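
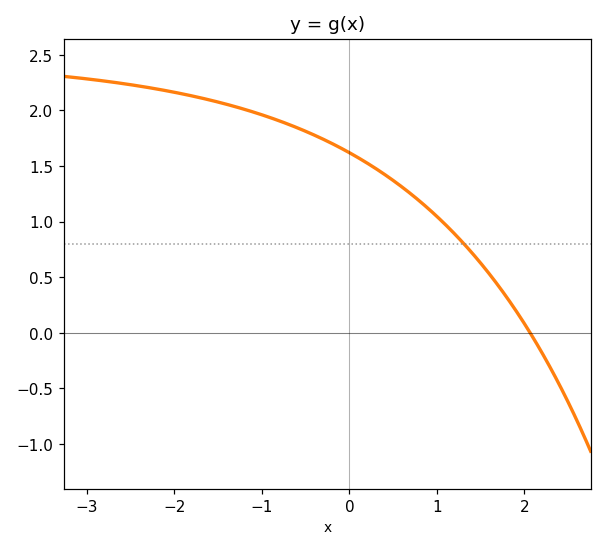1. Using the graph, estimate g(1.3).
0.8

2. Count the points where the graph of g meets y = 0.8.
1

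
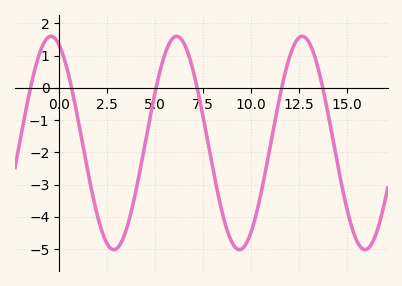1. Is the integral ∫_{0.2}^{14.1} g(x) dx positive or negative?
negative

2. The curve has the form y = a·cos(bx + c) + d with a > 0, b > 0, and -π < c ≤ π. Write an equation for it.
y = 3.31cos(0.96x + 0.41) - 1.71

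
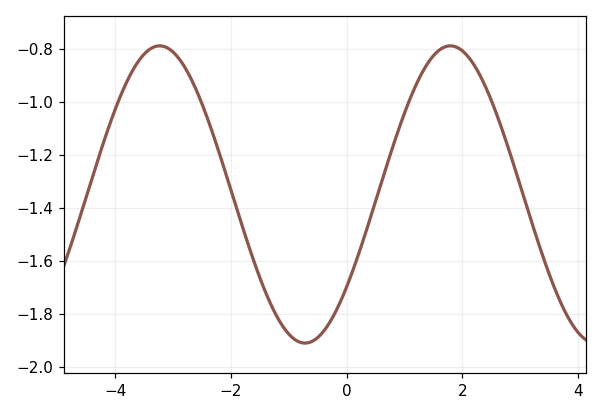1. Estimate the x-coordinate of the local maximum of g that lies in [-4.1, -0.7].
-3.23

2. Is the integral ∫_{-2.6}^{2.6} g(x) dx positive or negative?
negative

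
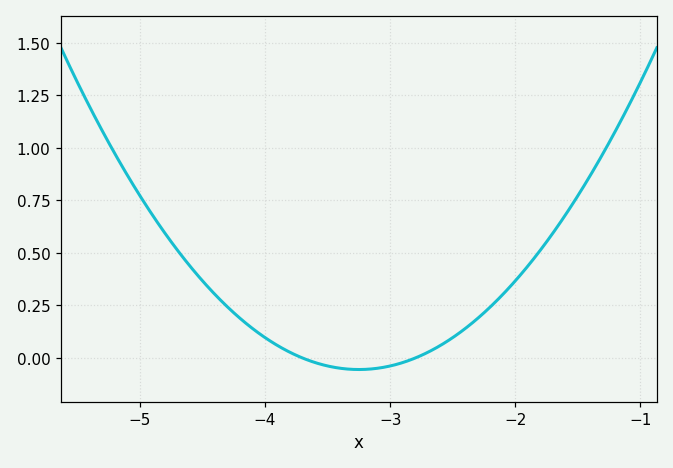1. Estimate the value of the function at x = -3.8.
0.027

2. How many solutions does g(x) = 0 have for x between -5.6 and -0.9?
2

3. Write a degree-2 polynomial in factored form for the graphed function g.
y = 0.27(x + 3.7)(x + 2.8)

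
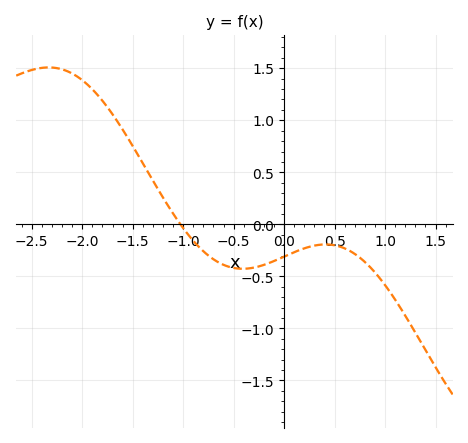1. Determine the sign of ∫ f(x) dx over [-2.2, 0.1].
positive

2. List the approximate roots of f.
-1.03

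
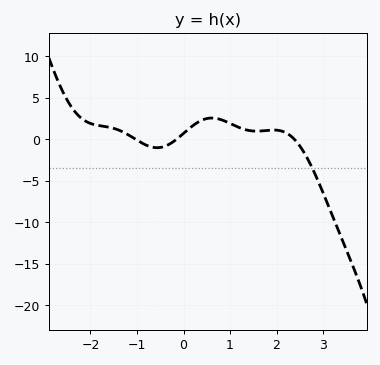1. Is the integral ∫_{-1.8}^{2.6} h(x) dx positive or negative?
positive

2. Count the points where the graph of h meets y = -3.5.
1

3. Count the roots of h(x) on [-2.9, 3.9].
3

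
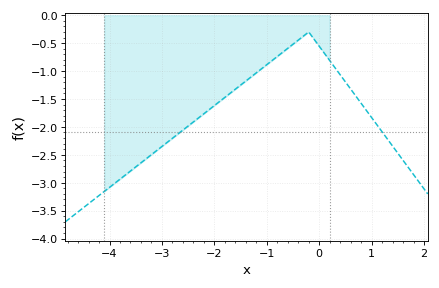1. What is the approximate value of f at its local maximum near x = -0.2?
-0.3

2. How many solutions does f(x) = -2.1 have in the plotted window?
2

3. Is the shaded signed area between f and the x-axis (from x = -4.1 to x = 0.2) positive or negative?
negative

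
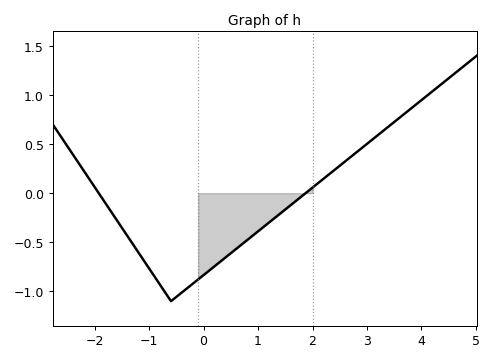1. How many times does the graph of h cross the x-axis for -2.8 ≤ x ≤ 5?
2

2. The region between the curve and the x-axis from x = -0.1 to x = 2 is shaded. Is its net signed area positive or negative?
negative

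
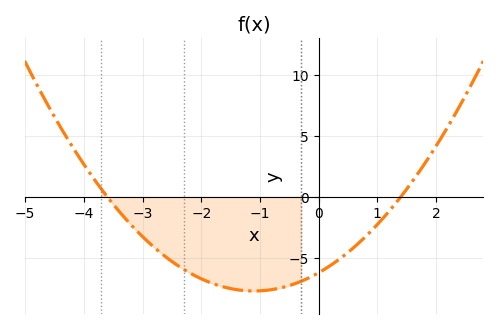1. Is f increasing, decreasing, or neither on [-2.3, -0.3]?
neither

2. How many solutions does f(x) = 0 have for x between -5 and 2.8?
2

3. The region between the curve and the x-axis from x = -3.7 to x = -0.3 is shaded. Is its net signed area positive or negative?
negative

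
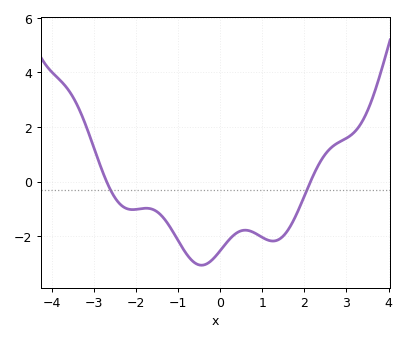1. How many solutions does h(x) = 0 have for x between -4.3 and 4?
2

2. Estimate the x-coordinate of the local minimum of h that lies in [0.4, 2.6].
1.2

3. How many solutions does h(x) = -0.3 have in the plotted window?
2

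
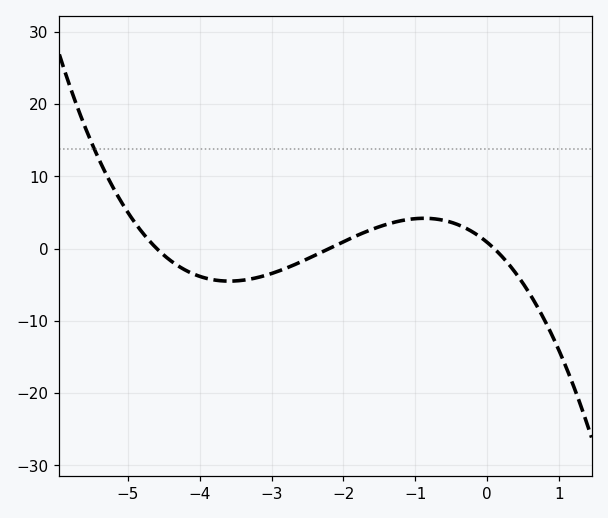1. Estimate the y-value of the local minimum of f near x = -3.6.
-5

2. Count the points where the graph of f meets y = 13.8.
1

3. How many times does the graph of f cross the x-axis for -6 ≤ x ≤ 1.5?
3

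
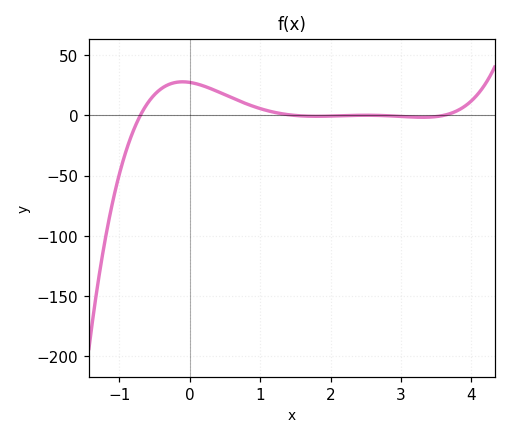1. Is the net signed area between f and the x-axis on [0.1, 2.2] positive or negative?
positive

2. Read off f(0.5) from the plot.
15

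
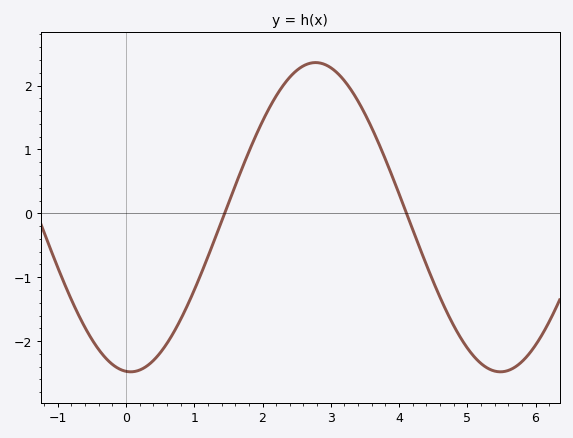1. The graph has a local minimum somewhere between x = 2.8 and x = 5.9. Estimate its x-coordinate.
5.4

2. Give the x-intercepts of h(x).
1.4, 4.2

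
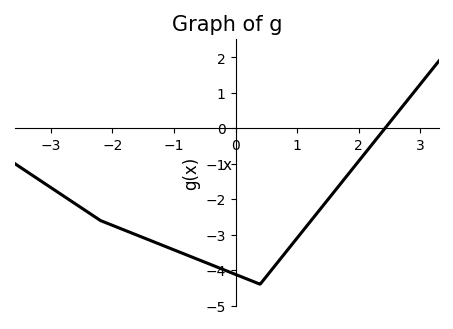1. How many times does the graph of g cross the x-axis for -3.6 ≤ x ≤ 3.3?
1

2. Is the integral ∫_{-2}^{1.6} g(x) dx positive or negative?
negative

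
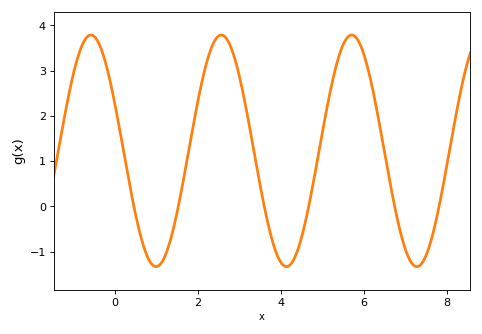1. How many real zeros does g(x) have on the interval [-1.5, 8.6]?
6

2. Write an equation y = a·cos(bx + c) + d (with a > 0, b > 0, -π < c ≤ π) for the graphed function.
y = 2.56cos(2x + 1.15) + 1.23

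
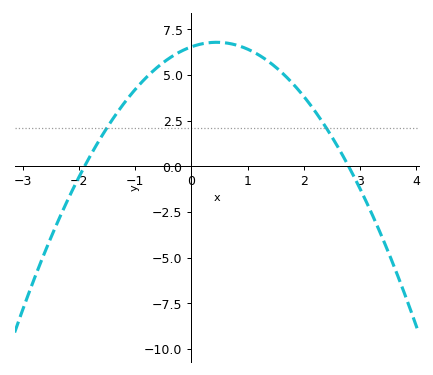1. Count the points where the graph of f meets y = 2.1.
2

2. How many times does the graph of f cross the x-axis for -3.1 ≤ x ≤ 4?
2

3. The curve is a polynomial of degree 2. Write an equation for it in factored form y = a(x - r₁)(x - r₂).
y = -1.23(x + 1.9)(x - 2.8)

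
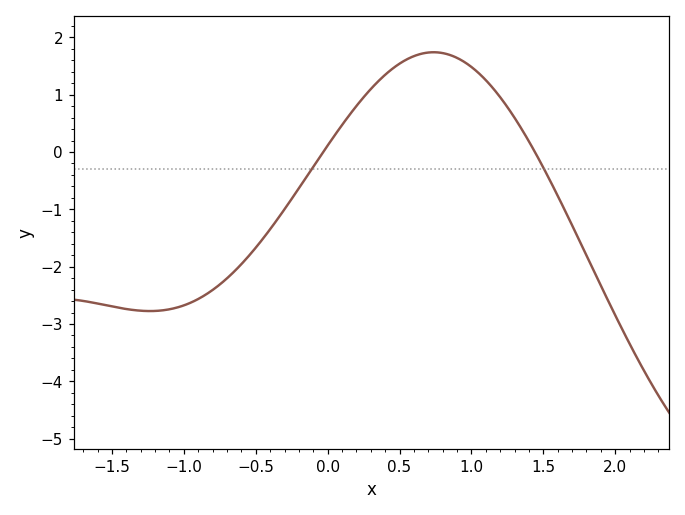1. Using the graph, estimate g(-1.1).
-2.74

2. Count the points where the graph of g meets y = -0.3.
2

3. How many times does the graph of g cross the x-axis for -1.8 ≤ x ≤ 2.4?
2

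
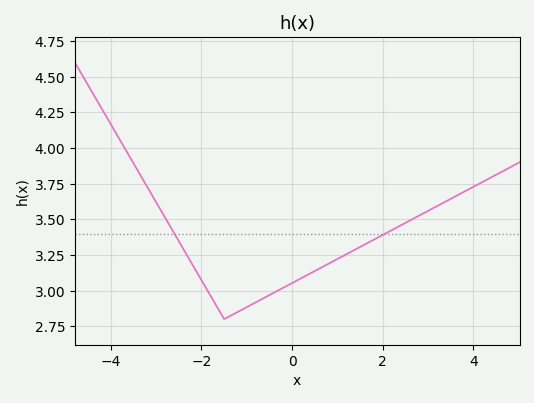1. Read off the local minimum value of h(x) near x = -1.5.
2.8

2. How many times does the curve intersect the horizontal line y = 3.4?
2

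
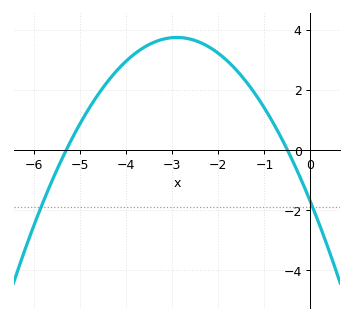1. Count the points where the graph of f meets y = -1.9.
2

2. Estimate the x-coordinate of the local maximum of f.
-2.9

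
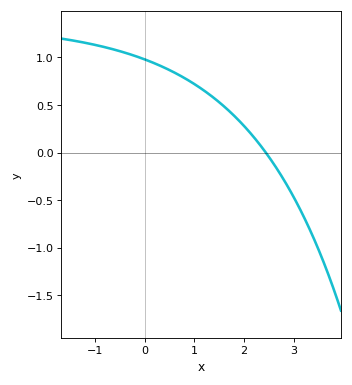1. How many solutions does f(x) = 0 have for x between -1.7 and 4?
1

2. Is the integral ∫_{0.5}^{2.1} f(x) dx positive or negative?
positive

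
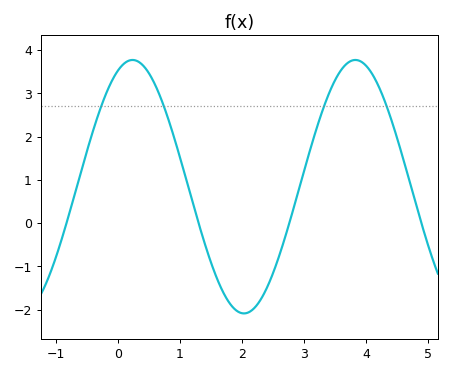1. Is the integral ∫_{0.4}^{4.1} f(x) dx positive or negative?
positive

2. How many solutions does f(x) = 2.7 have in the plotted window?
4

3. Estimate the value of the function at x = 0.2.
3.76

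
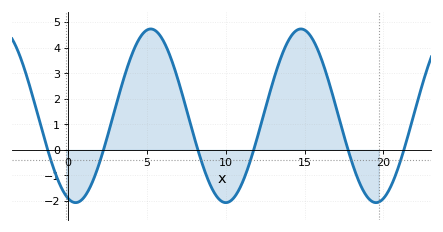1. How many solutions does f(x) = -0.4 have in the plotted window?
6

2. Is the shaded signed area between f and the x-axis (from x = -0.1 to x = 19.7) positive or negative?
positive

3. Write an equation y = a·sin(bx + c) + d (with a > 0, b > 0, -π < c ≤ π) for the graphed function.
y = 3.4sin(0.66x - 1.89) + 1.33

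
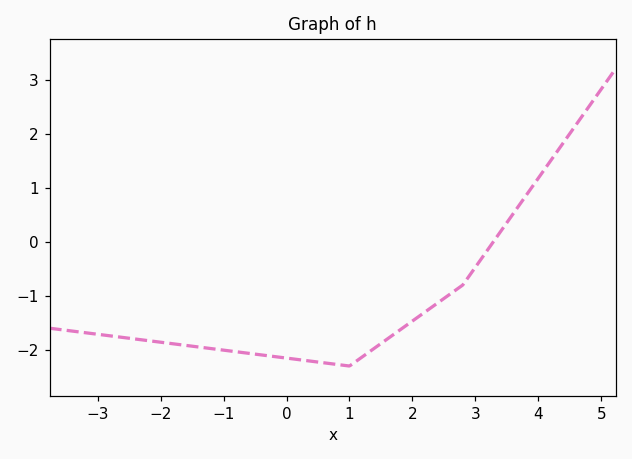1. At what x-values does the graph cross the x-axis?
3.29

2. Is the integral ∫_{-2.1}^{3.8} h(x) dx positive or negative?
negative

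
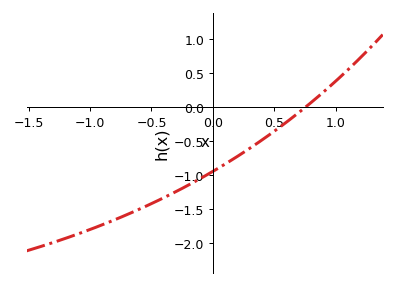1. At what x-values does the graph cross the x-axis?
0.75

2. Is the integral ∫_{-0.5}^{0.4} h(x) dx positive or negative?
negative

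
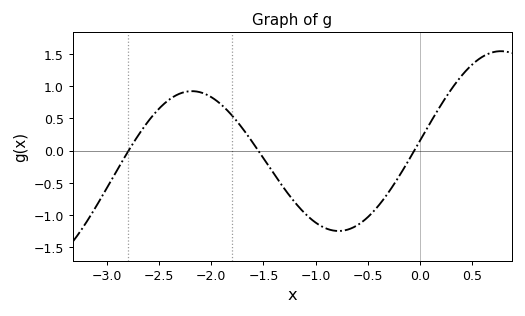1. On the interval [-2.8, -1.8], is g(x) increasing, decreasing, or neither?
neither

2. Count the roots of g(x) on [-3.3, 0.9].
3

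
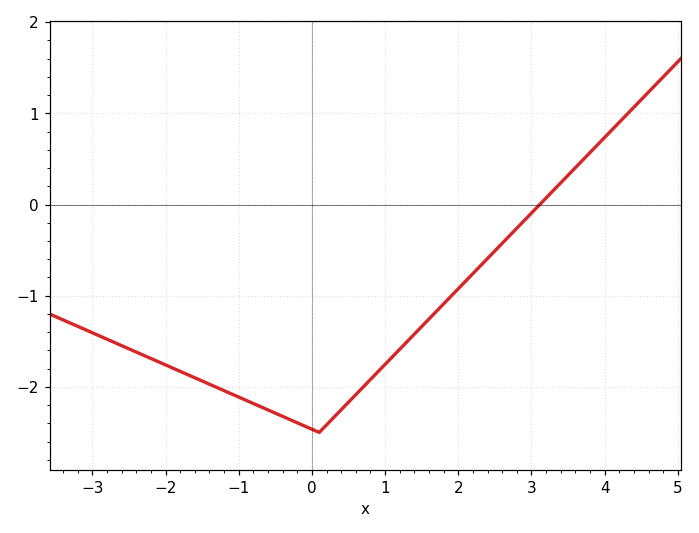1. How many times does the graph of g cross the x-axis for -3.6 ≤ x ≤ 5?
1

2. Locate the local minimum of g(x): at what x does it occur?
0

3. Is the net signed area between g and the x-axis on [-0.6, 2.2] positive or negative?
negative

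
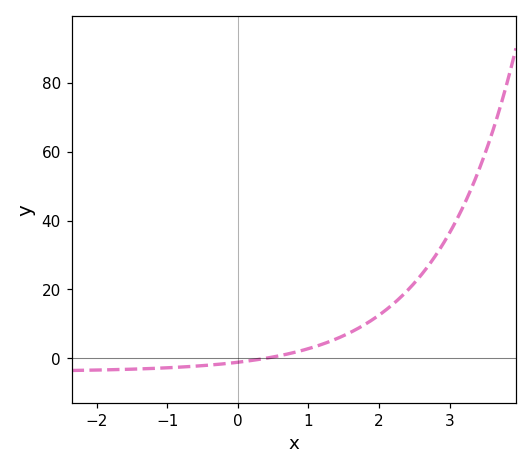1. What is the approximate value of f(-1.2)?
-2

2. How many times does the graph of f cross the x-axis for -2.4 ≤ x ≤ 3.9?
1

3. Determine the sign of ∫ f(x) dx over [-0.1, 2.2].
positive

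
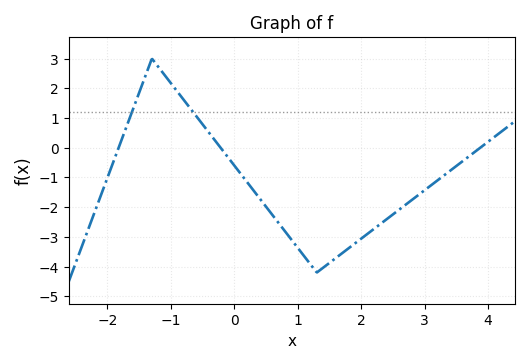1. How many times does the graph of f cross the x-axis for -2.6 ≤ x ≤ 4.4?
3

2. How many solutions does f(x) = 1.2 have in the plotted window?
2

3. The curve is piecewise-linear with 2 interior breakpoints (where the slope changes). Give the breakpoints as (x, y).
(-1.3, 3); (1.3, -4.2)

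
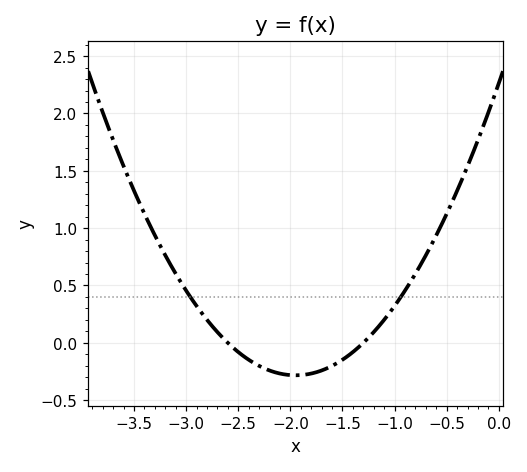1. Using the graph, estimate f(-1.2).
0.1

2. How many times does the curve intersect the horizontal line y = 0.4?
2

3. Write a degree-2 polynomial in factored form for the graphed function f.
y = 0.67(x + 2.6)(x + 1.3)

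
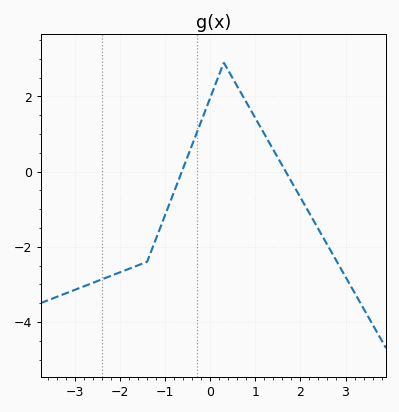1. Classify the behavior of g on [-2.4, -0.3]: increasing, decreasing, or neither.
increasing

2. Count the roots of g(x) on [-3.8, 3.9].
2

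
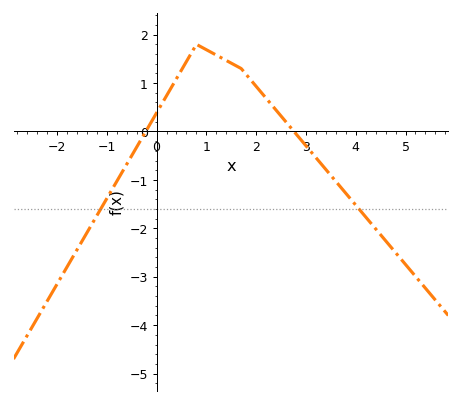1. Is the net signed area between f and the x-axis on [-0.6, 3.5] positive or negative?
positive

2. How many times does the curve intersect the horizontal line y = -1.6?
2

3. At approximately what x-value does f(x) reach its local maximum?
0.8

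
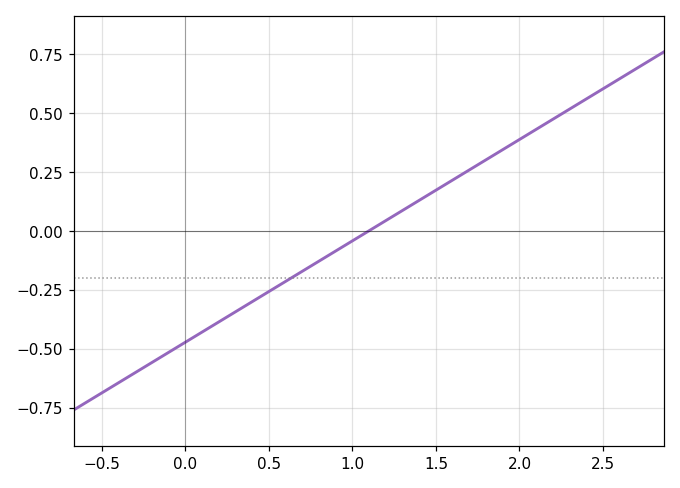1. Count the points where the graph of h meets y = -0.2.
1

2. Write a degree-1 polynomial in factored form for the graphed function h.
y = 0.43(x - 1.1)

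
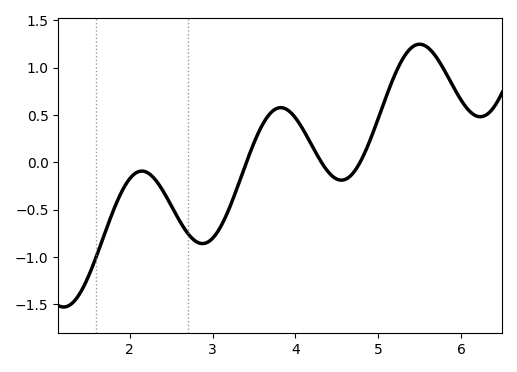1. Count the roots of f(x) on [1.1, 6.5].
3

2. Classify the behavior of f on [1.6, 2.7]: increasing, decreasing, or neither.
neither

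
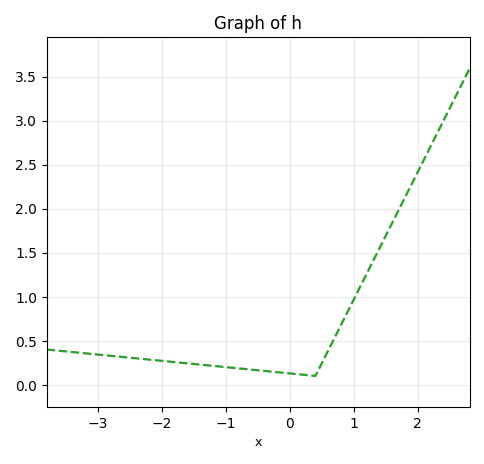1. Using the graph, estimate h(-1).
0.2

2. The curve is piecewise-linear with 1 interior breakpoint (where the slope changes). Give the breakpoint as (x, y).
(0.4, 0.1)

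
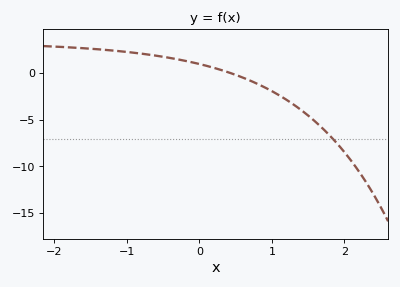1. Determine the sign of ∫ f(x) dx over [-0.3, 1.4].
negative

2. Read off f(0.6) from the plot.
-0.5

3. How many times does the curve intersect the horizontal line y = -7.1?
1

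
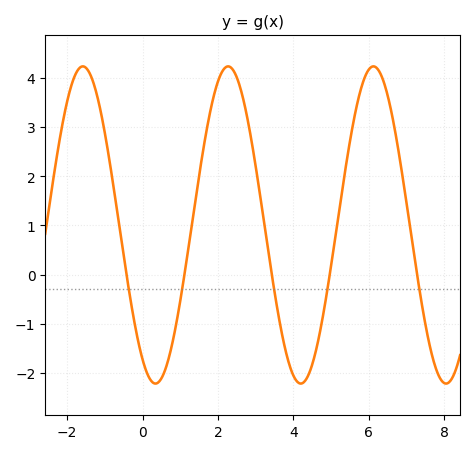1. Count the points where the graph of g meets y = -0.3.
5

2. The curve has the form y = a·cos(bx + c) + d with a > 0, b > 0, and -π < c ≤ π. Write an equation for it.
y = 3.23cos(1.6x + 2.6) + 1.01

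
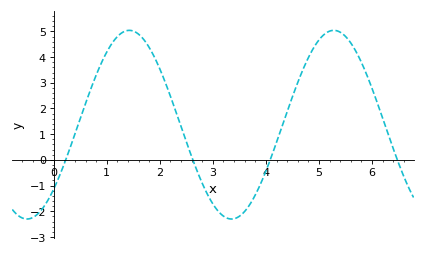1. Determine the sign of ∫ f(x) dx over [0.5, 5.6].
positive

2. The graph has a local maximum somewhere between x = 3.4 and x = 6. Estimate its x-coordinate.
5.2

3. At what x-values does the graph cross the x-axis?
0.2, 2.6, 4, 6.4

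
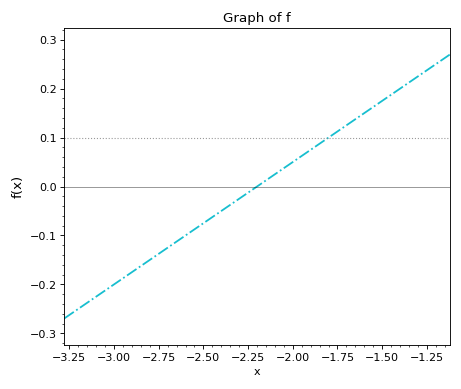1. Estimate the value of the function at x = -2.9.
-0.175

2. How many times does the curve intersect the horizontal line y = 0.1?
1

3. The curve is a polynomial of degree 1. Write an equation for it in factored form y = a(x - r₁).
y = 0.25(x + 2.2)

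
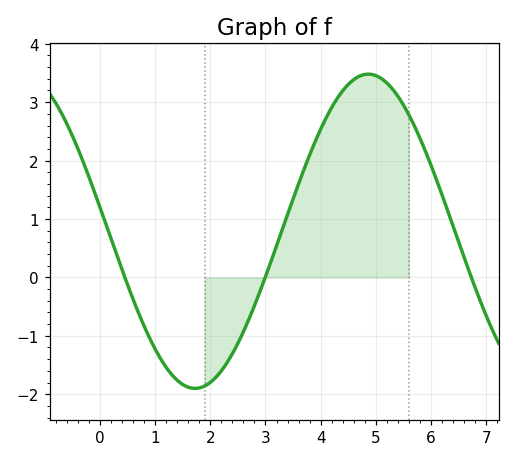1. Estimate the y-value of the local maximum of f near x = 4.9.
3.48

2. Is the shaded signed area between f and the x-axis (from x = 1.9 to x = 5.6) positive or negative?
positive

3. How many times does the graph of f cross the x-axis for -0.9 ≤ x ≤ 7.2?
3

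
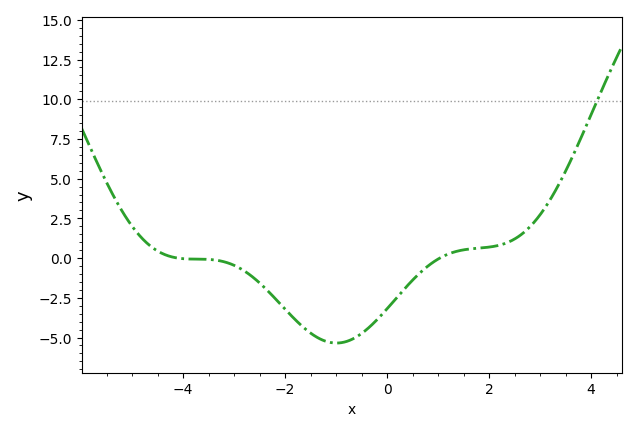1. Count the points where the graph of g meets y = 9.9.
1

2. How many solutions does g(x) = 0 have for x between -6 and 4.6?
2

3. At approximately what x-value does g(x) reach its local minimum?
-0.993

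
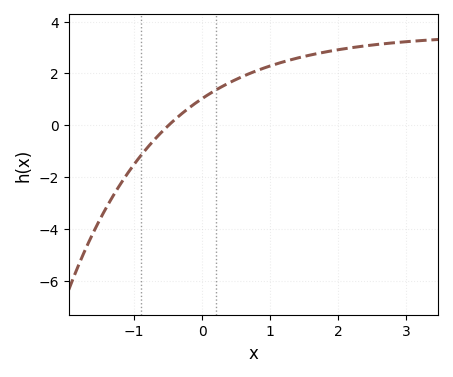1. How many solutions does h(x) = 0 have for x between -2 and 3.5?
1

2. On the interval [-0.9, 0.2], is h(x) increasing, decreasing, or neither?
increasing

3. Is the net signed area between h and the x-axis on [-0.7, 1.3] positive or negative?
positive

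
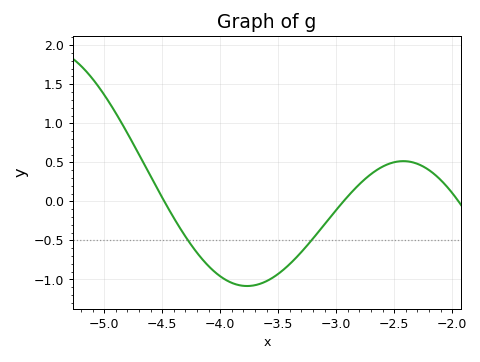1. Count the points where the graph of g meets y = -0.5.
2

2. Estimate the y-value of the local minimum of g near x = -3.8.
-1.1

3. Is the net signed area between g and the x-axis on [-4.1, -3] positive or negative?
negative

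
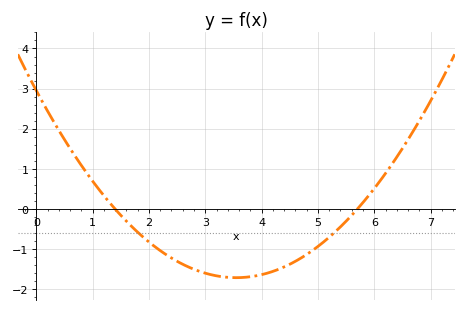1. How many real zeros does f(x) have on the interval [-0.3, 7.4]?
2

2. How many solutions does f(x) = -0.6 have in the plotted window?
2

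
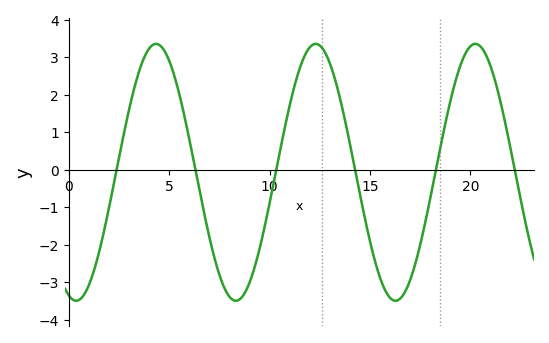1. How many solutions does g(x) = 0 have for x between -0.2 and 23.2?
6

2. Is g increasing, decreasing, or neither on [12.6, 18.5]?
neither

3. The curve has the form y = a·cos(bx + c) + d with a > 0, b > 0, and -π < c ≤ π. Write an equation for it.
y = 3.43cos(0.79x + 2.8) - 0.07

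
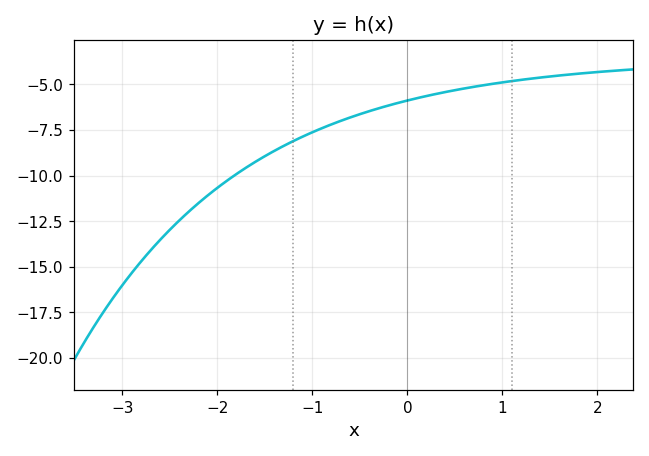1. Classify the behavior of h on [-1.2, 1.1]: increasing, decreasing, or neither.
increasing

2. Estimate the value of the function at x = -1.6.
-9.2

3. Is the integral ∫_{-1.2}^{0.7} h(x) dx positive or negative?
negative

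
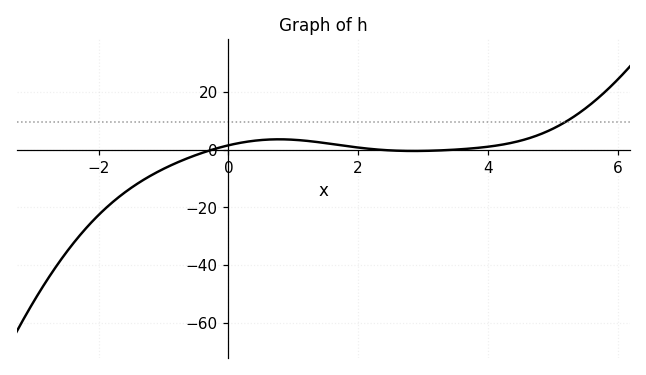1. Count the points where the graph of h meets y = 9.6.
1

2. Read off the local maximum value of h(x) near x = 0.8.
3.59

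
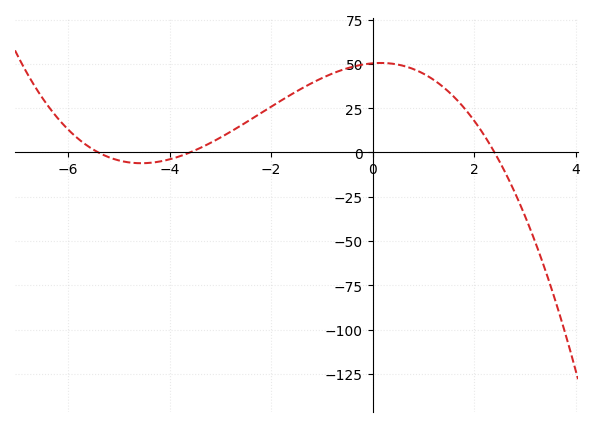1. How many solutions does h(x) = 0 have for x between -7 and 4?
3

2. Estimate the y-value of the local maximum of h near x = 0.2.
50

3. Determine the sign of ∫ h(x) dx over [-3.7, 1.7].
positive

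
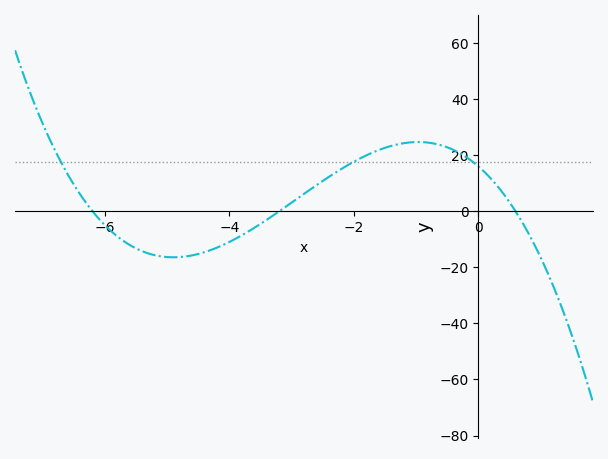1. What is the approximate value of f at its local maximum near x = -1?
24.7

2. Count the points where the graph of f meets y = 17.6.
3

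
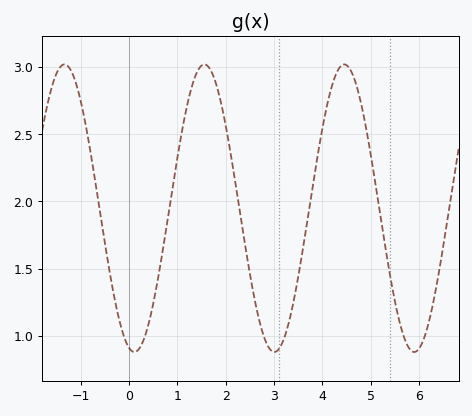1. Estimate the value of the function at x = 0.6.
1.43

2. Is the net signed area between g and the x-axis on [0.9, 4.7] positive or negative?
positive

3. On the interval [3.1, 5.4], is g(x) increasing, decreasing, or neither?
neither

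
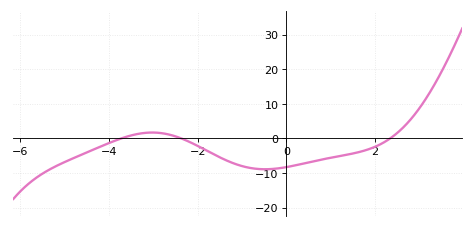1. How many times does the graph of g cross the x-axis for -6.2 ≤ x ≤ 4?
3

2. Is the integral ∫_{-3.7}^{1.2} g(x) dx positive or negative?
negative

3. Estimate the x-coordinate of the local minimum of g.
-0.4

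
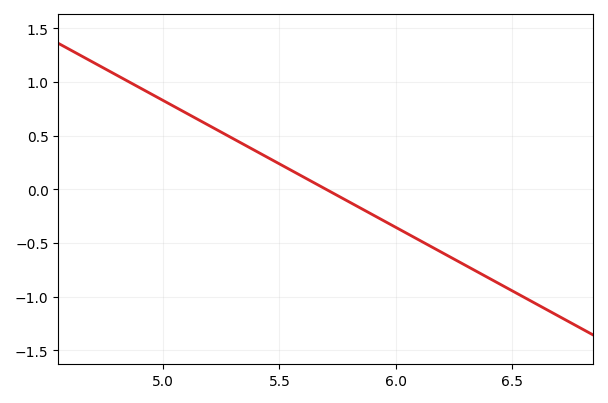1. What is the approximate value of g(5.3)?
0.45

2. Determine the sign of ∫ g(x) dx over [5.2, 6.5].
negative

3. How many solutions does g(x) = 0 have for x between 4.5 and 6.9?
1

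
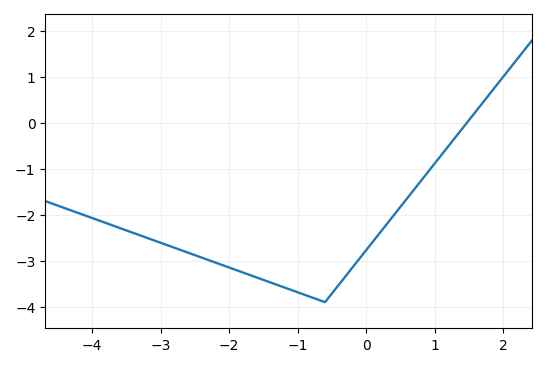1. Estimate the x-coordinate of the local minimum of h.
-0.602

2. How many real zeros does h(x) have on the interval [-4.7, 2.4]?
1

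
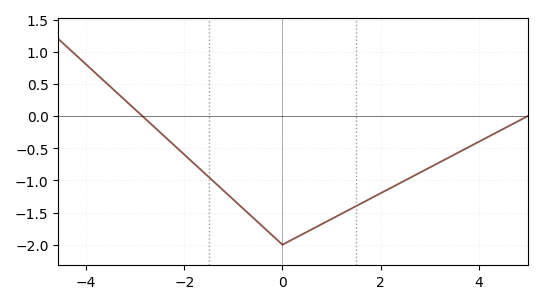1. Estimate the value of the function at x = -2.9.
0.05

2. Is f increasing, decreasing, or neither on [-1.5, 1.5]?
neither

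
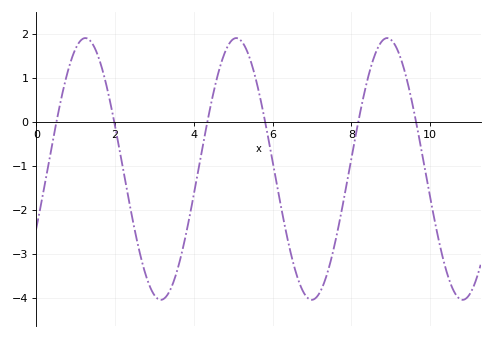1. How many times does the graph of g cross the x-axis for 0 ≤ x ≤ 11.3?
6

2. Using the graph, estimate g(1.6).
1.41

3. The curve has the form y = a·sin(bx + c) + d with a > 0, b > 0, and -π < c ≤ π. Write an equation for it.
y = 2.97sin(1.64x - 0.472) - 1.07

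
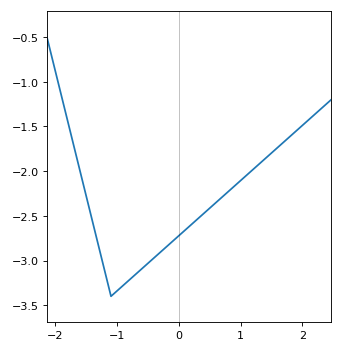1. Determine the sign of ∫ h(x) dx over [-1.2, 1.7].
negative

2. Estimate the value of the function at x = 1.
-2.1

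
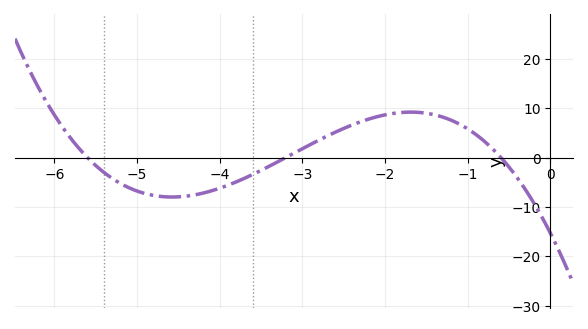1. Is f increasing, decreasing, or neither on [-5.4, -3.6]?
neither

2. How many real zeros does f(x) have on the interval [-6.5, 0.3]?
3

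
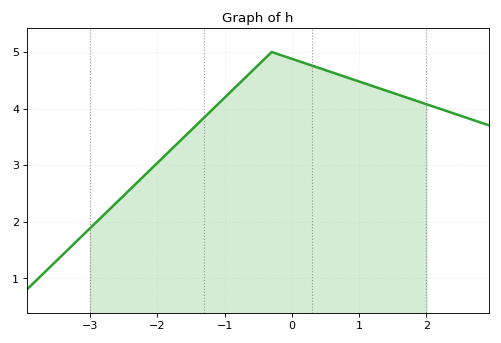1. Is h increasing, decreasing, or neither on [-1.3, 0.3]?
neither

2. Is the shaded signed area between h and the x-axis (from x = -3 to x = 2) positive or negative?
positive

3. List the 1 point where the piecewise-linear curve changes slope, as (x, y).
(-0.3, 5)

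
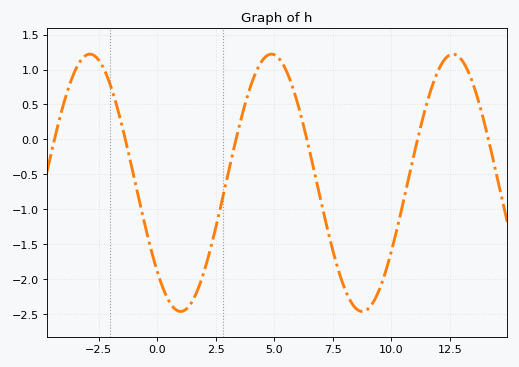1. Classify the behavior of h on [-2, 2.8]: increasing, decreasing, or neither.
neither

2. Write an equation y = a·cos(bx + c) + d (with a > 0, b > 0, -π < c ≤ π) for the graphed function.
y = 1.84cos(0.81x + 2.3) - 0.62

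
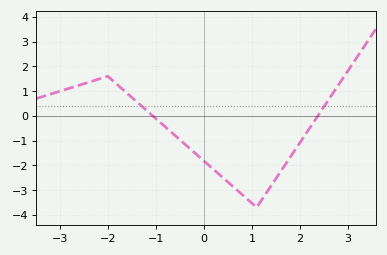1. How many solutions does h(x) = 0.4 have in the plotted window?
2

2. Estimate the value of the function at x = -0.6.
-0.8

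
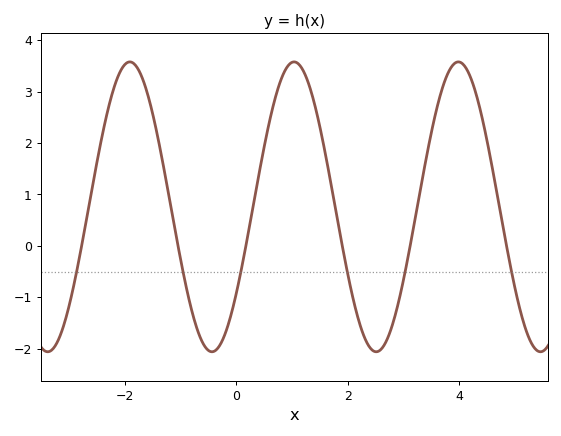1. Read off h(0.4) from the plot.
1.36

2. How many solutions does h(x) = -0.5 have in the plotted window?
6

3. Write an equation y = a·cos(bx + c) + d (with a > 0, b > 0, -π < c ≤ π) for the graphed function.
y = 2.82cos(2.13x - 2.21) + 0.76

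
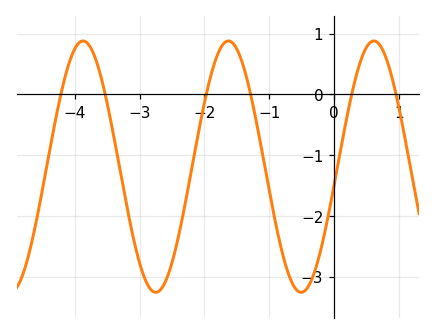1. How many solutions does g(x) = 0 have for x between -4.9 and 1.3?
6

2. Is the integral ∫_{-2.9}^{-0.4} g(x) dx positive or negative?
negative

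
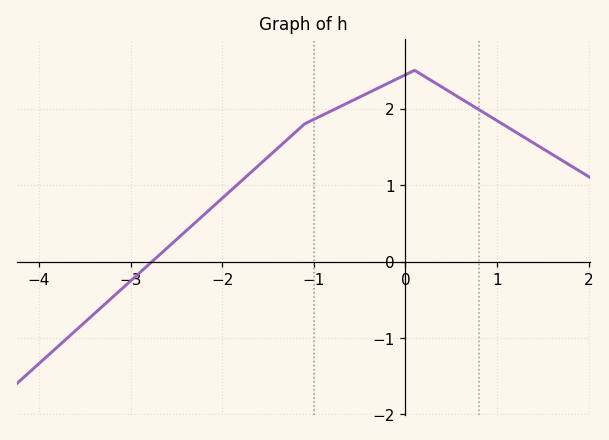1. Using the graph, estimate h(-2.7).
0.1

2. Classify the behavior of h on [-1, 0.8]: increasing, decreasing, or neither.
neither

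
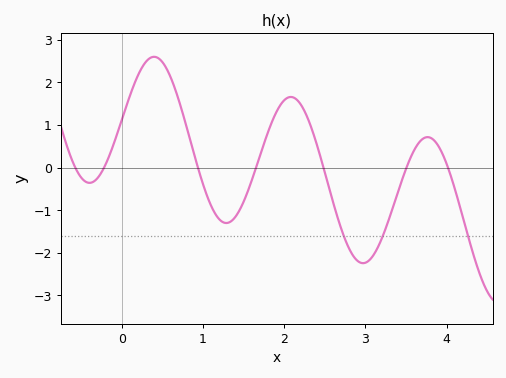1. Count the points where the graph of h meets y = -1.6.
3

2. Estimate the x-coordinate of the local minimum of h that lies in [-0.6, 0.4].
-0.397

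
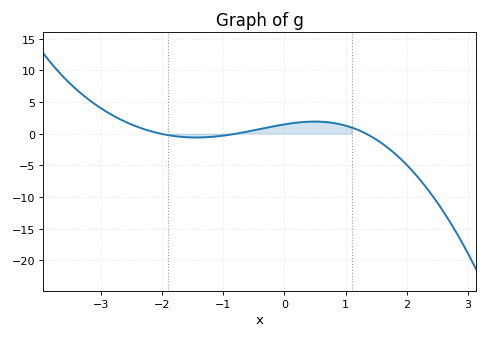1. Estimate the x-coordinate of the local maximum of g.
0.498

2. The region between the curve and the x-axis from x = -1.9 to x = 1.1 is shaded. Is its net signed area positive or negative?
positive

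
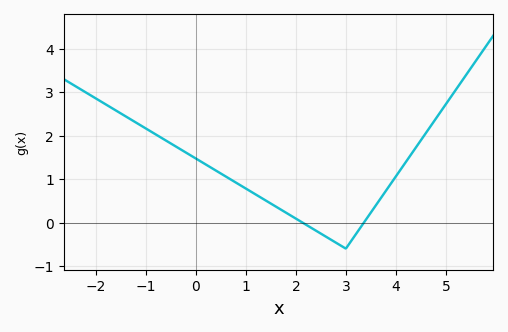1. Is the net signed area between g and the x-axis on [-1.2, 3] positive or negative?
positive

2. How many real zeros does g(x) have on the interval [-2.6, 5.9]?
2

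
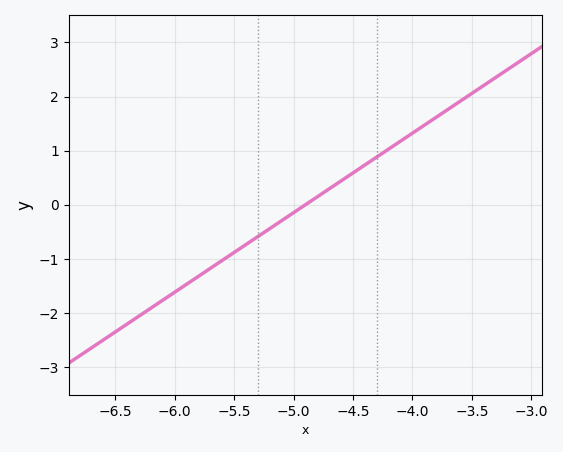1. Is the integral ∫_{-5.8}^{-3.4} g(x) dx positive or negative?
positive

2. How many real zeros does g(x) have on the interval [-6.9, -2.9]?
1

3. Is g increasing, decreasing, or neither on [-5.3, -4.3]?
increasing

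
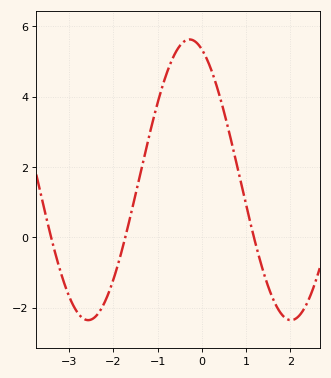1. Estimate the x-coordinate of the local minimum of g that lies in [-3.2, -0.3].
-2.6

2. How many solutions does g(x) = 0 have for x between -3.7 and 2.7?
3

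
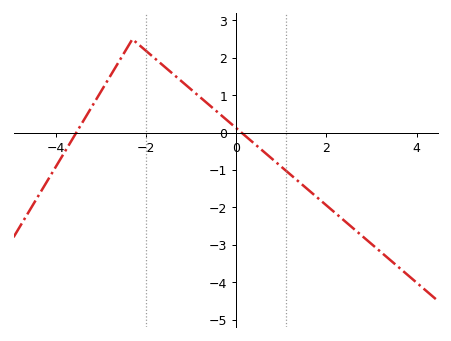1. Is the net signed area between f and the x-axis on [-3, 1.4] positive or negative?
positive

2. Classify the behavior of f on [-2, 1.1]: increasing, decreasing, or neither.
decreasing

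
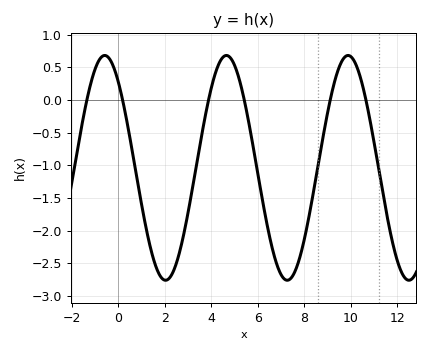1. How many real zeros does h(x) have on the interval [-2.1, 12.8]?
6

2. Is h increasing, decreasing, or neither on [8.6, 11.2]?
neither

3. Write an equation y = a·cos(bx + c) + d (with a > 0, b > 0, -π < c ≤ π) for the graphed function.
y = 1.72cos(1.2x + 0.71) - 1.04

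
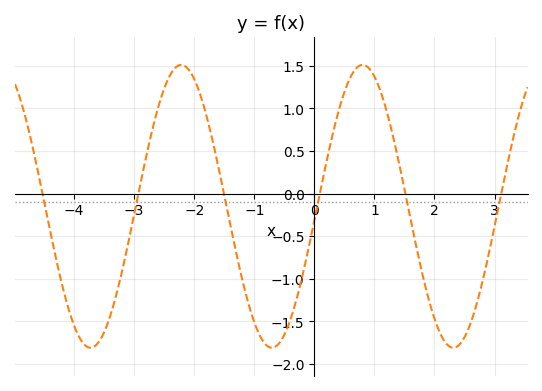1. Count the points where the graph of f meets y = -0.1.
6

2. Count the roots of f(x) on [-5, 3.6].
6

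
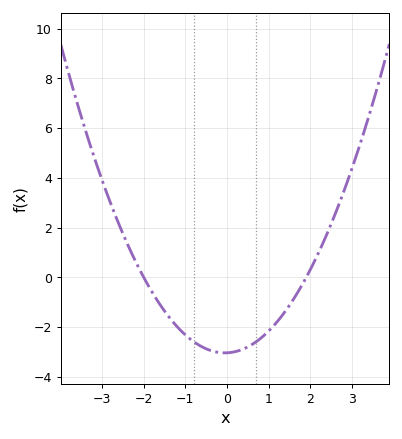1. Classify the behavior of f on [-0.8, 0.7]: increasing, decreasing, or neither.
neither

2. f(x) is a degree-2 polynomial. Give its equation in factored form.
y = 0.8(x + 2)(x - 1.9)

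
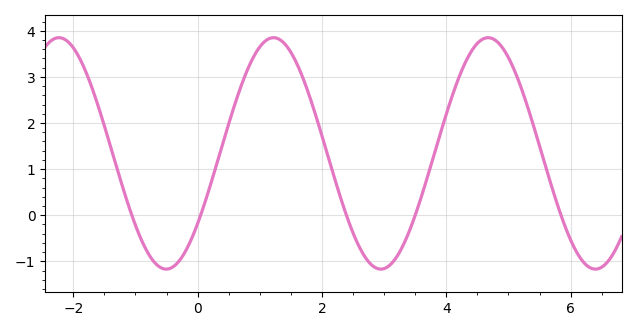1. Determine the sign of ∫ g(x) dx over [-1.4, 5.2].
positive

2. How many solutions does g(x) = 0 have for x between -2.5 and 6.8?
5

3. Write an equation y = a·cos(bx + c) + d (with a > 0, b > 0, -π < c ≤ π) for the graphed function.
y = 2.51cos(1.8x - 2.2) + 1.34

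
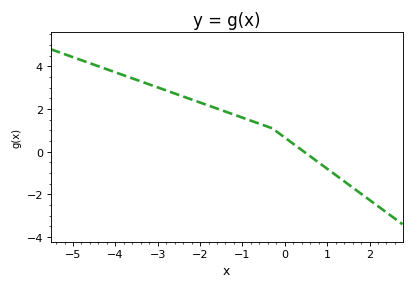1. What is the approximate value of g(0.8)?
-0.508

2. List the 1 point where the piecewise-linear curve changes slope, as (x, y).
(-0.3, 1.1)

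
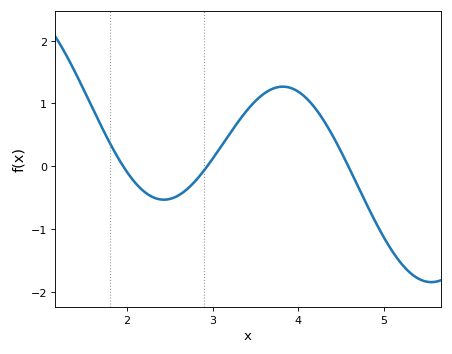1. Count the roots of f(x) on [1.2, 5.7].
3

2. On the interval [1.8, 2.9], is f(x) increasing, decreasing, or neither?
neither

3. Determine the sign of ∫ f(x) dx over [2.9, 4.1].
positive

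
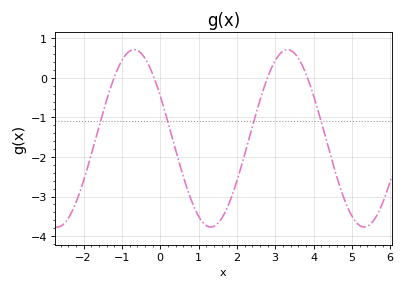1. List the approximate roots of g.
-1.2, -0.2, 2.8, 3.8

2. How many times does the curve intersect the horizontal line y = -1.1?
4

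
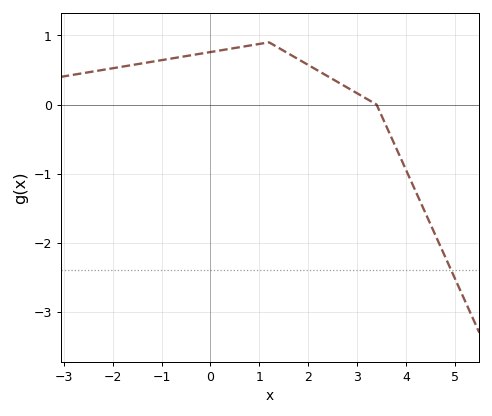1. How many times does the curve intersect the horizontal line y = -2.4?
1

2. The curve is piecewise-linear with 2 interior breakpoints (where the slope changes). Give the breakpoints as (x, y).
(1.2, 0.9); (3.4, 0)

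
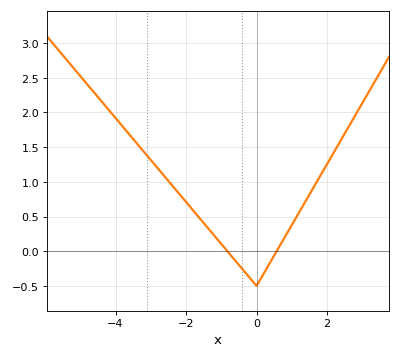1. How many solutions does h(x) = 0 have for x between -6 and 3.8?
2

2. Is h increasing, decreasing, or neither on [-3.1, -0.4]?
decreasing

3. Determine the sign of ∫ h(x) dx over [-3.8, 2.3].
positive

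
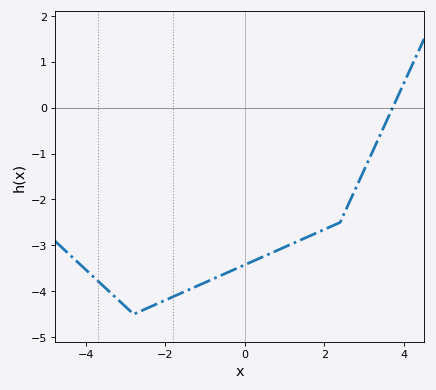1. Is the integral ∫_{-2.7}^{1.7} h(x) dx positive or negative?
negative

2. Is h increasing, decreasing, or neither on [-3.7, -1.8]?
neither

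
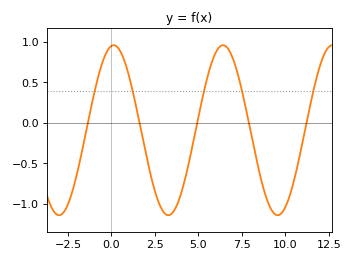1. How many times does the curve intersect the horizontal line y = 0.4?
5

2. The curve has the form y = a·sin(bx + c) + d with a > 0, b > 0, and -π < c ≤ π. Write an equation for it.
y = 1.05sin(1x + 1.4) - 0.09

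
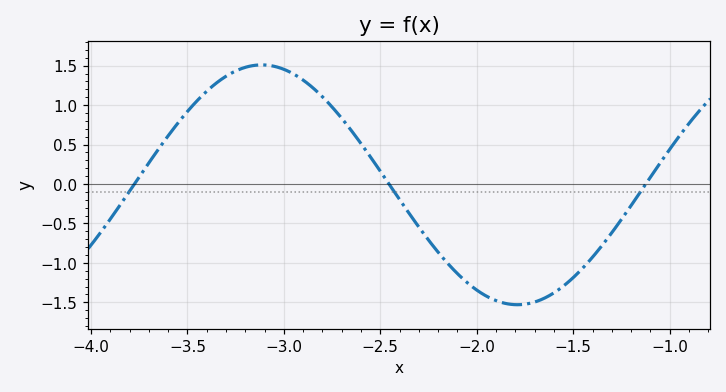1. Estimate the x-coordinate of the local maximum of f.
-3.1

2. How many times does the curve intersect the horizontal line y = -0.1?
3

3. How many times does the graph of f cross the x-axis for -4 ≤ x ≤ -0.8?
3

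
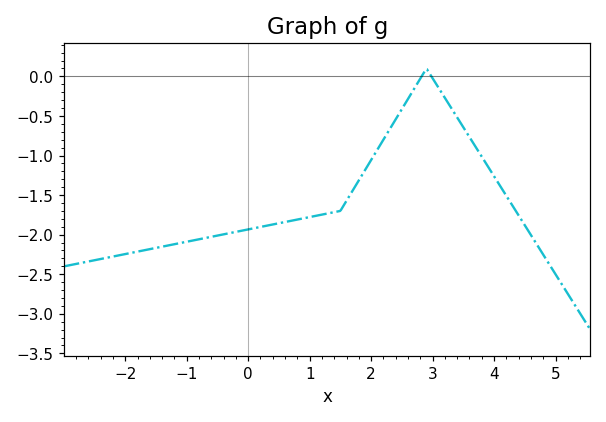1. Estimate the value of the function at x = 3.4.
-0.519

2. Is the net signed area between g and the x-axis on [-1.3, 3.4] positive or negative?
negative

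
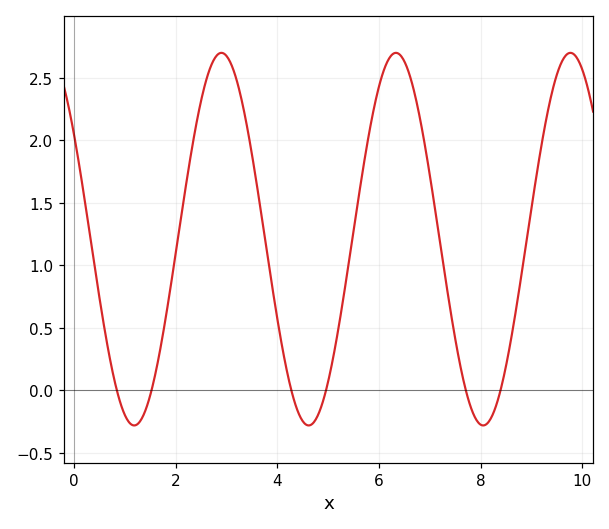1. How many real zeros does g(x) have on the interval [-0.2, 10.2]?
6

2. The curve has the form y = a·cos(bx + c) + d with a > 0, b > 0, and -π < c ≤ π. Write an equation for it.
y = 1.49cos(1.8x + 0.98) + 1.21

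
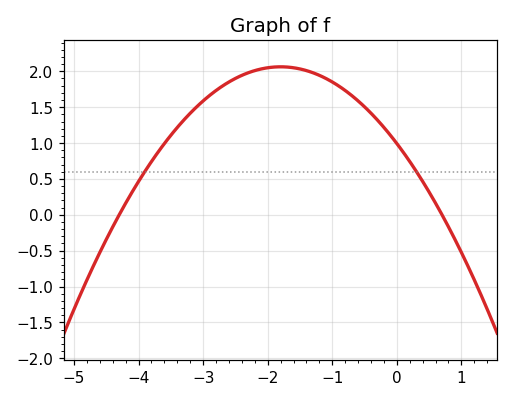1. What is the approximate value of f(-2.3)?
2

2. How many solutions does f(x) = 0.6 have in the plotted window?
2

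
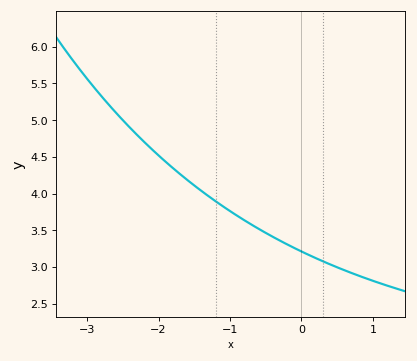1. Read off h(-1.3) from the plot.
3.95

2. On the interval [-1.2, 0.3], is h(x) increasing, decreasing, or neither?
decreasing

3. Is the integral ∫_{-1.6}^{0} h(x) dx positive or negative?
positive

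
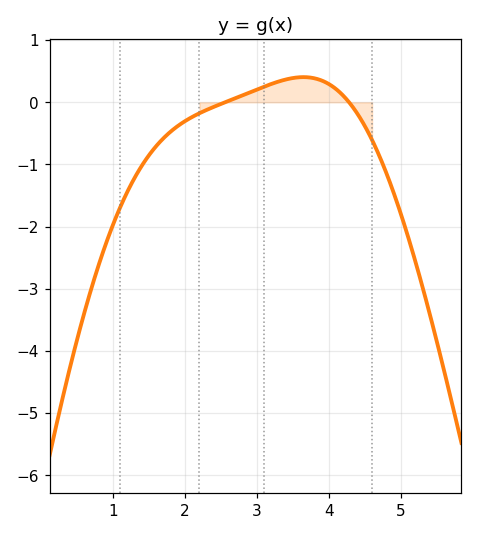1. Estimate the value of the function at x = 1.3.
-1.21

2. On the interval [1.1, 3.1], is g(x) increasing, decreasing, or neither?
increasing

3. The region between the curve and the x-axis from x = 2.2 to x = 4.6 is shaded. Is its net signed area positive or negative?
positive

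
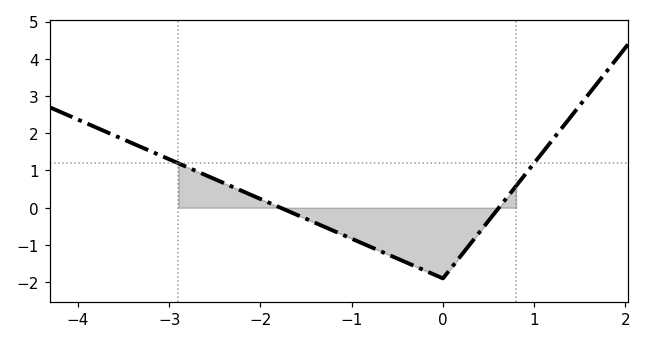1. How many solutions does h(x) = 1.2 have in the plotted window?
2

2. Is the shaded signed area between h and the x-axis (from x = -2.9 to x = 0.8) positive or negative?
negative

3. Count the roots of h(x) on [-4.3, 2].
2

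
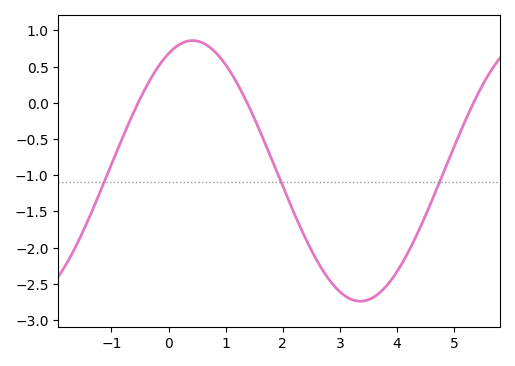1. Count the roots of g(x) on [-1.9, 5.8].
3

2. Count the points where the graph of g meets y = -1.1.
3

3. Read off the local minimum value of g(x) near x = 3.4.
-2.75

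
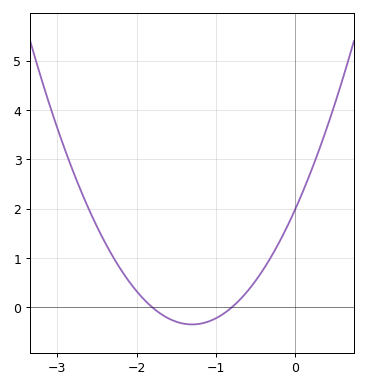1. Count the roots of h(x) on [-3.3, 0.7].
2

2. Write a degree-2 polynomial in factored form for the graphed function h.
y = 1.38(x + 1.8)(x + 0.8)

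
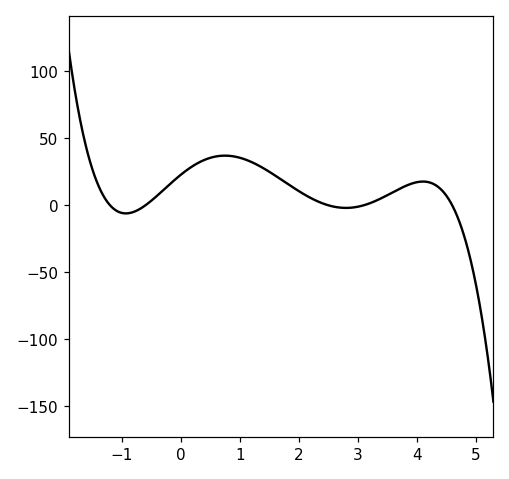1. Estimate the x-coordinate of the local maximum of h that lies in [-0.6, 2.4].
0.746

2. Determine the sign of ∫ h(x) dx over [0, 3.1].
positive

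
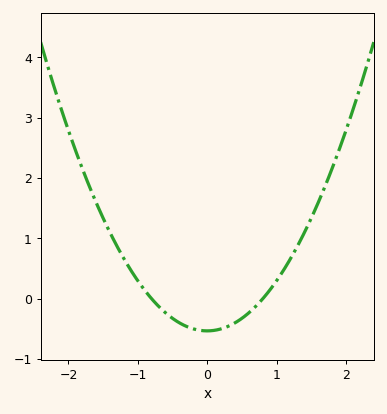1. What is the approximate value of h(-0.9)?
0.1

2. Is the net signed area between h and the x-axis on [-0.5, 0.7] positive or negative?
negative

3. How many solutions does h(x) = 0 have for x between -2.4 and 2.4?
2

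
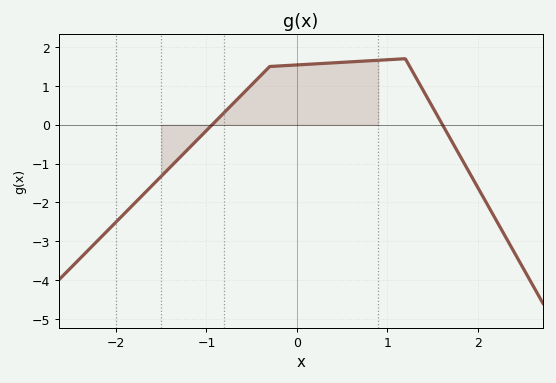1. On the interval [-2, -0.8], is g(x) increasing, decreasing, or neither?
increasing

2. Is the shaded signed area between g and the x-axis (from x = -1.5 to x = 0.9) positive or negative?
positive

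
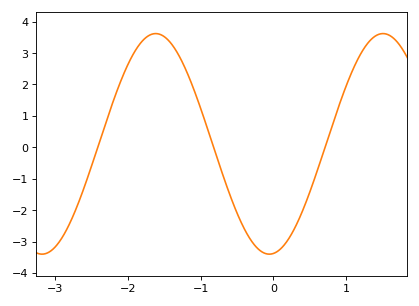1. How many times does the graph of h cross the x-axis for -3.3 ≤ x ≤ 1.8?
3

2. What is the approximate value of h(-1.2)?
2.5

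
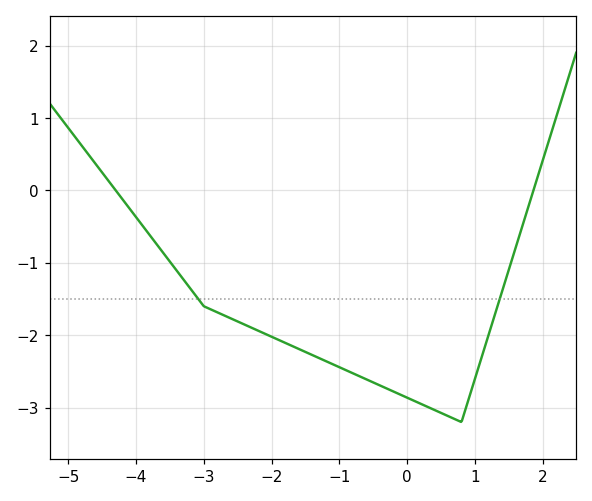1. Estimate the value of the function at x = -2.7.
-1.7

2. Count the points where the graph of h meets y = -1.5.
2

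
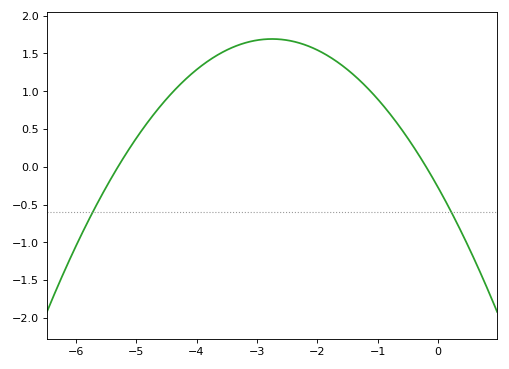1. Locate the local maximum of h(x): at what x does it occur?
-2.75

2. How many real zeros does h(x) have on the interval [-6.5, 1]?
2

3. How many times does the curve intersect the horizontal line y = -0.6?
2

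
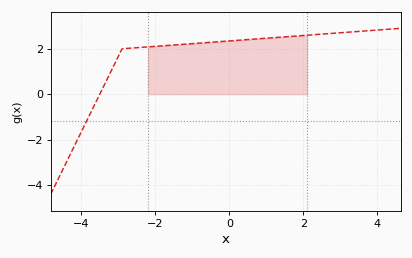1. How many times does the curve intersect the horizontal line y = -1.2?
1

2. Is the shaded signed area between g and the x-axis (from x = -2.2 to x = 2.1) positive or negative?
positive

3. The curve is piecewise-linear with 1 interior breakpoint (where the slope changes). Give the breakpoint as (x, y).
(-2.9, 2)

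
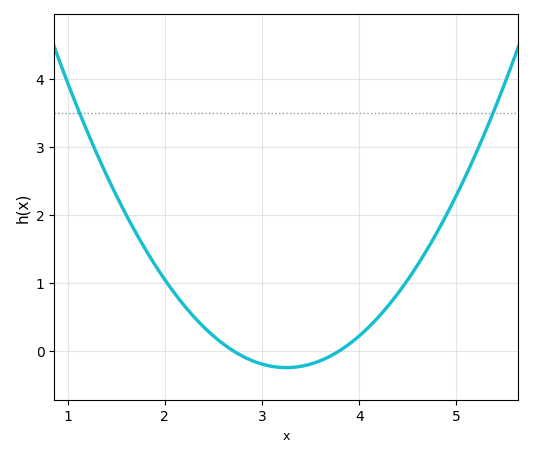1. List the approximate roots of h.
2.7, 3.8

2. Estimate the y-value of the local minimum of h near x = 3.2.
-0.251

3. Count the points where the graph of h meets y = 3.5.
2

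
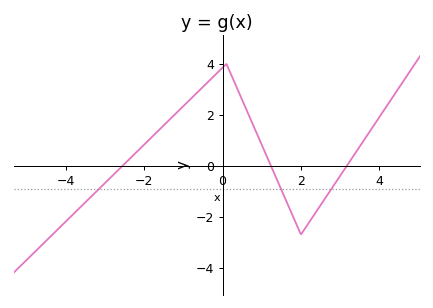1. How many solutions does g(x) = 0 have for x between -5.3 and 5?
3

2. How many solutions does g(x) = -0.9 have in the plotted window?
3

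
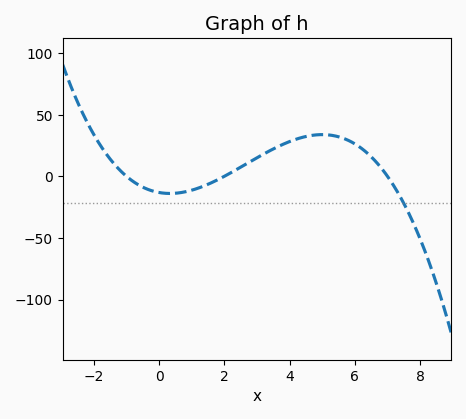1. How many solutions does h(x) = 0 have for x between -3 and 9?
3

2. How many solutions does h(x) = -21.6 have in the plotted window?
1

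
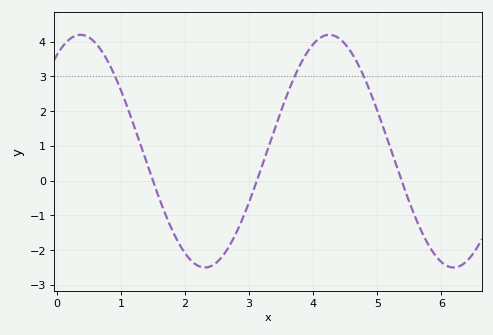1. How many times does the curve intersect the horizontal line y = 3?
3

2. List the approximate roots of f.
1.5, 3.1, 5.4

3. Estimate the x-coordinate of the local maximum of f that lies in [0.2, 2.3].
0.4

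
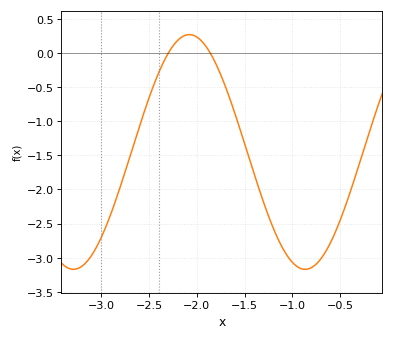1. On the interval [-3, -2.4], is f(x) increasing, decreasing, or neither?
increasing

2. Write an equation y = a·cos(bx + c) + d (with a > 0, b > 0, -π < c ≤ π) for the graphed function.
y = 1.72cos(2.6x - 0.9) - 1.45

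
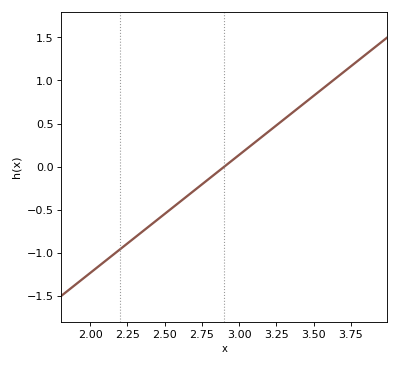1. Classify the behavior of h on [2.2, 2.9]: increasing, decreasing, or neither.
increasing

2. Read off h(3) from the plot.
0.15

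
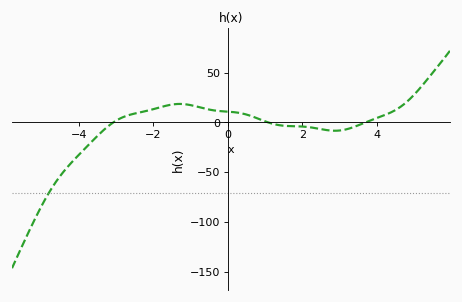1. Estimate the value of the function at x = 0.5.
7.78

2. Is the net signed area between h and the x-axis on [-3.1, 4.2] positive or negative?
positive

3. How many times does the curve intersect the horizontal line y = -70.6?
1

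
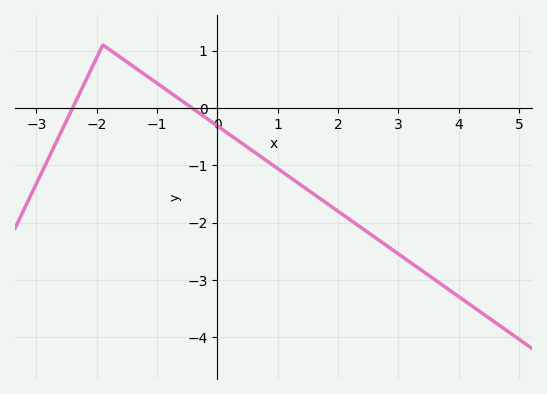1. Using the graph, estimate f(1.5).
-1.4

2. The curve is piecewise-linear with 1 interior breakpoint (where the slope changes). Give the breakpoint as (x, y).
(-1.9, 1.1)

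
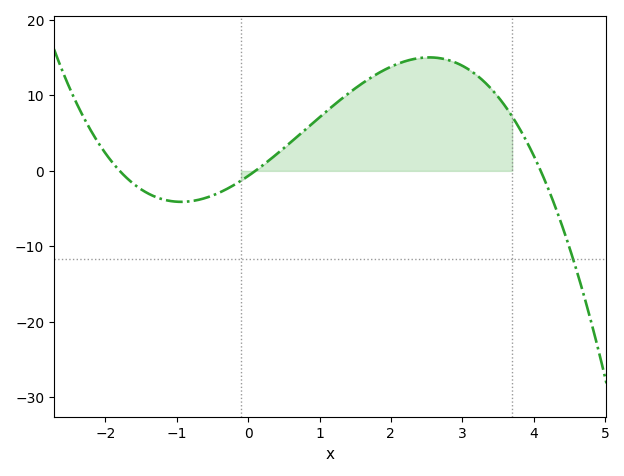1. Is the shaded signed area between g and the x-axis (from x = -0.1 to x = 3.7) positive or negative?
positive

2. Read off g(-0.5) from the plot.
-3.27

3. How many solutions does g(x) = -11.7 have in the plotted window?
1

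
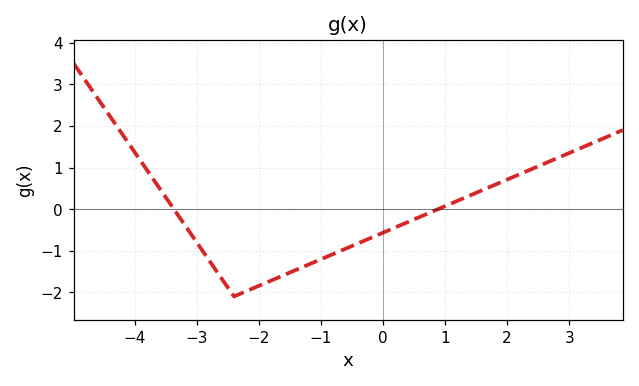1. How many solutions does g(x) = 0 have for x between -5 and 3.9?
2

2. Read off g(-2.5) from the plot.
-1.88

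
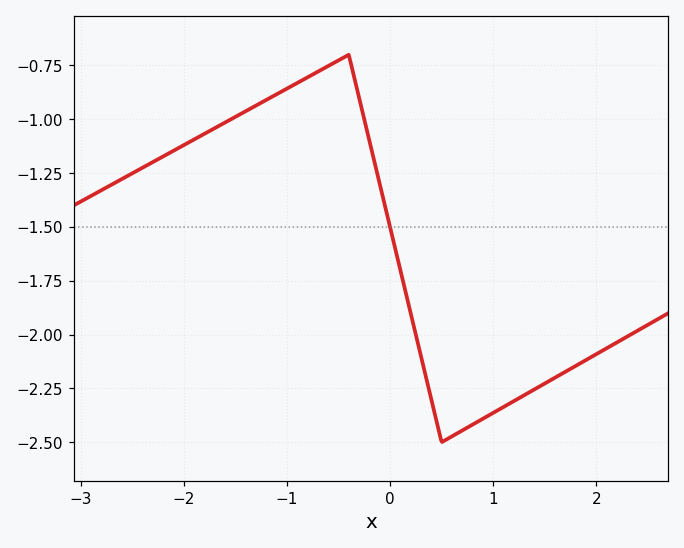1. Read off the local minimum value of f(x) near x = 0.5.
-2.5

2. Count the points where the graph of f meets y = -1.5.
1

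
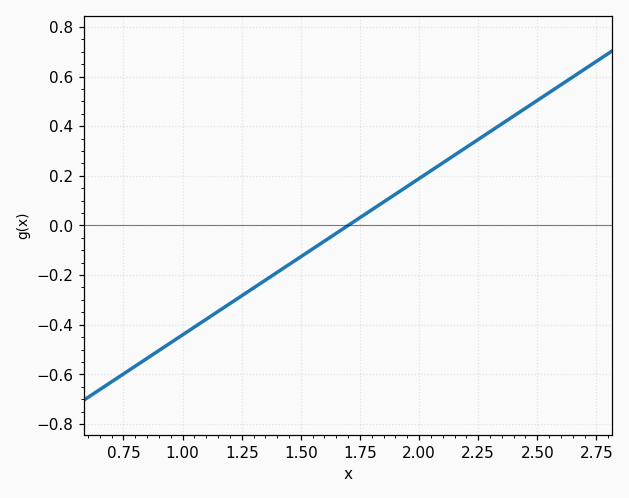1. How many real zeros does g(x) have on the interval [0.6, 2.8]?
1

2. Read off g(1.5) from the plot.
-0.126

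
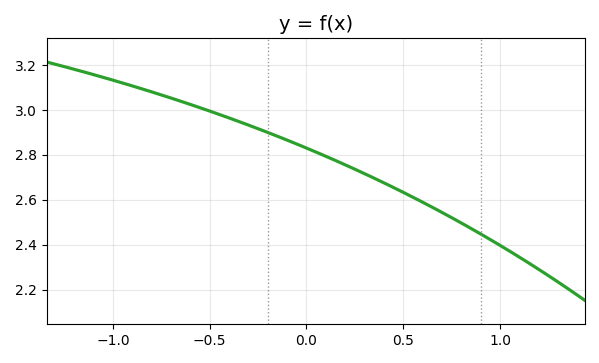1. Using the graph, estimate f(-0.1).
2.87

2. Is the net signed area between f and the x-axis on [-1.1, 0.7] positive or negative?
positive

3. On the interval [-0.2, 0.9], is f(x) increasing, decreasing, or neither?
decreasing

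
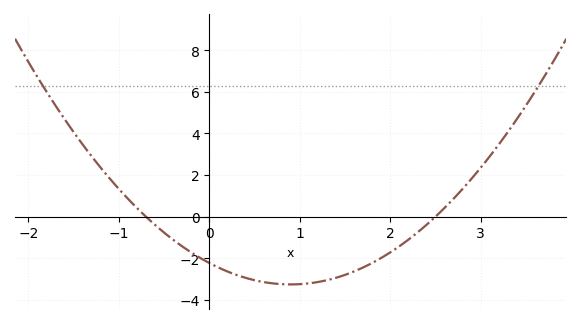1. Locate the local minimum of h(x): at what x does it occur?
0.9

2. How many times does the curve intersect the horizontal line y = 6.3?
2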